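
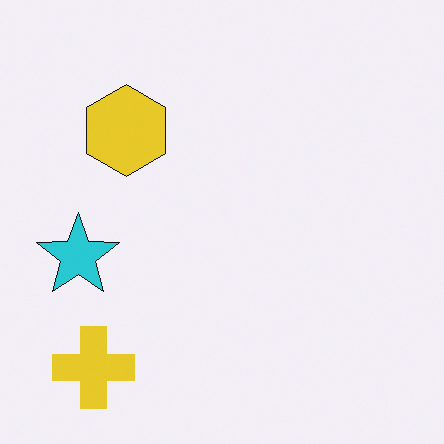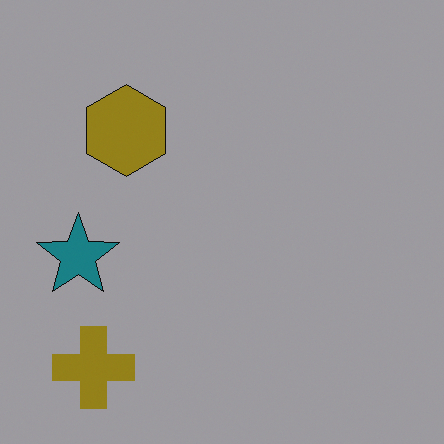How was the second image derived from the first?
The image was substantially darkened.

Every pixel — background and shapes alike — is uniformly darkened.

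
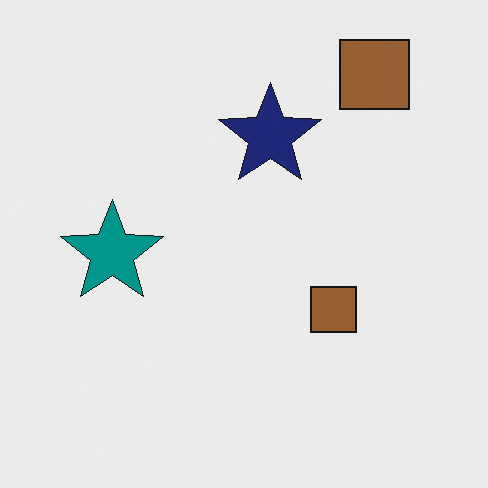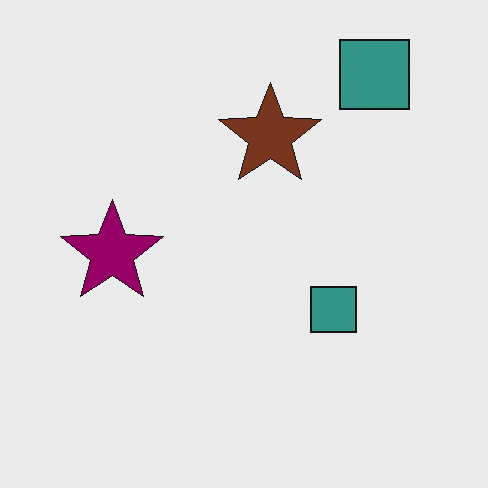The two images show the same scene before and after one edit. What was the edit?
This is the original image hue-shifted through roughly a third of the color wheel.

Every shape's color has rotated by the same amount around the hue wheel — a uniform hue shift.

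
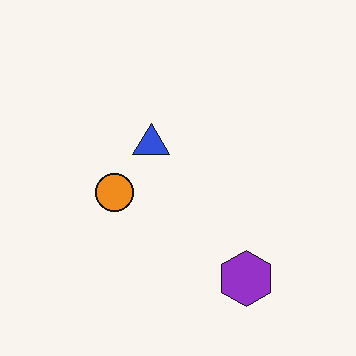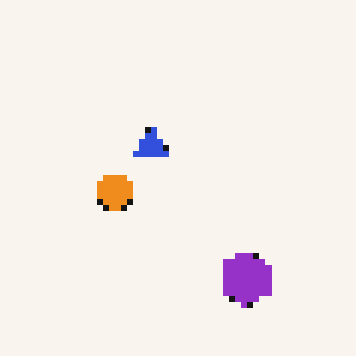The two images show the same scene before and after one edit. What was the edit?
The second image is the first pixelated into visible square blocks.

Shapes are reduced to large square blocks; fine edges and outlines are lost — a downscale-then-upscale (mosaic) effect.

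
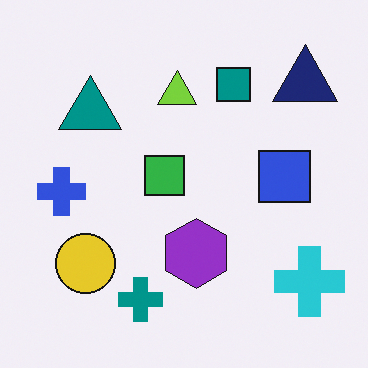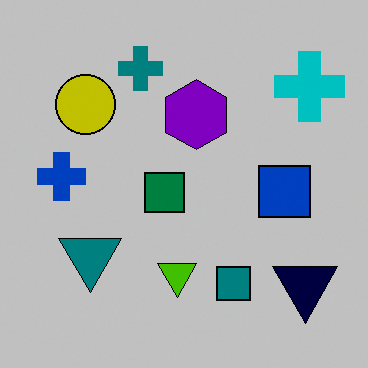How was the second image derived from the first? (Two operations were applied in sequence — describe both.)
The second image is the first heavily posterized to just a handful of flat colors, then flipped vertically (top ↔ bottom).

Each flat color has snapped to a coarser quantized level — most visibly, the near-white background has dropped to a flat grey. The teal cross is in the bottom of the first image and the top of the second — shapes on opposite sides of the horizontal midline have swapped in a mirror flip.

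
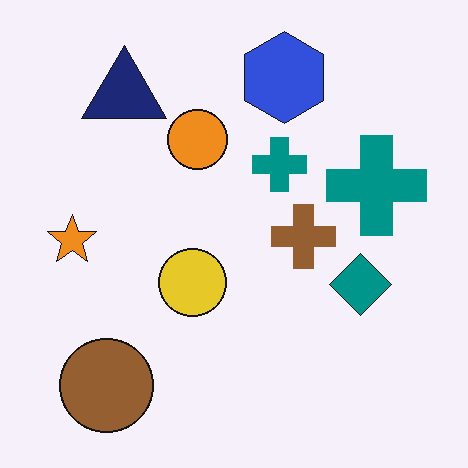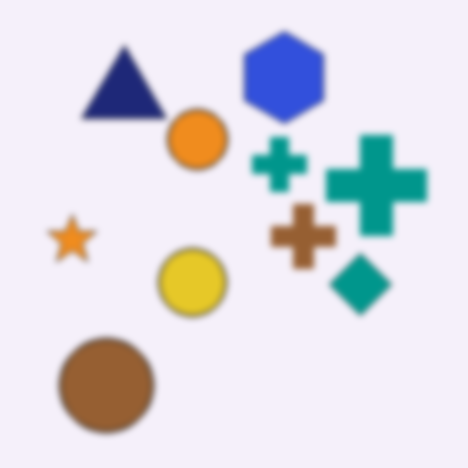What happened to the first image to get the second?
The image was noticeably gaussian-blurred.

Shape edges and outlines are uniformly softened across the whole image.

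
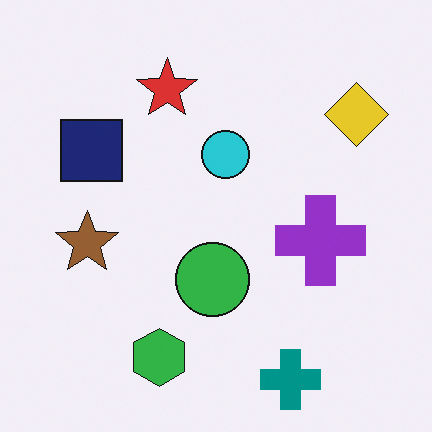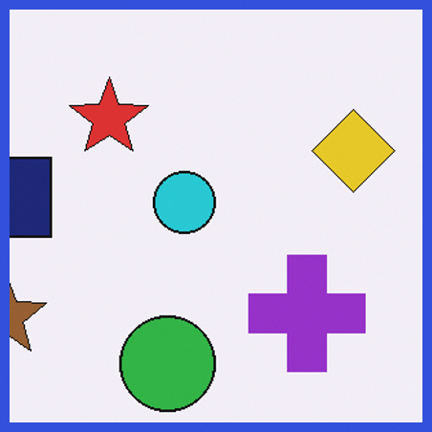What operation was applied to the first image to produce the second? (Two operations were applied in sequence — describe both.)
It was cropped to a modestly smaller region and rescaled, then framed with a blue border.

The visible shapes are larger and the field of view is narrower; shapes near the original edges may be partly or wholly outside the frame — a crop-and-rescale. A solid blue frame runs around the edge of the second image, with the content slightly shrunk inside it.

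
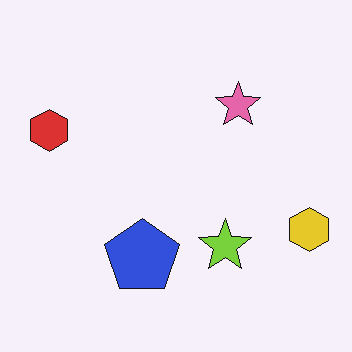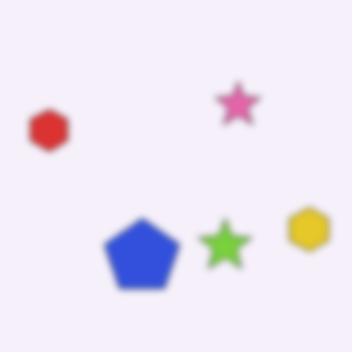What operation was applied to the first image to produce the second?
This is the original image moderately blurred.

Shape edges and outlines are uniformly softened across the whole image.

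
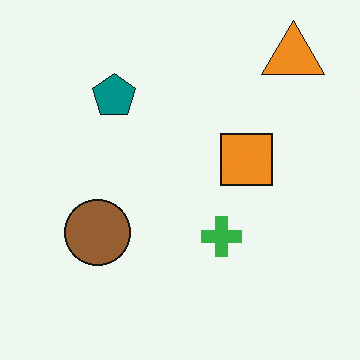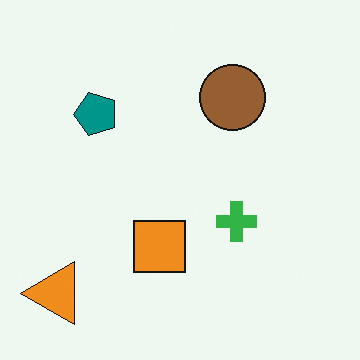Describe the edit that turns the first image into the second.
Transposed (reflected across the top-left ↔ bottom-right diagonal).

Shapes have swapped their row and column positions — what was in the top-right is now in the bottom-left — a diagonal reflection.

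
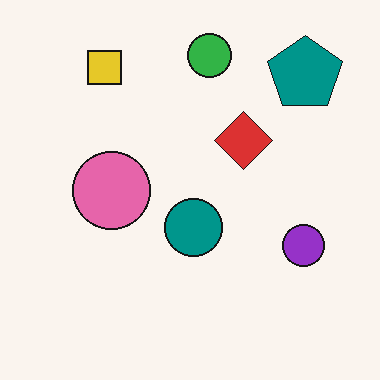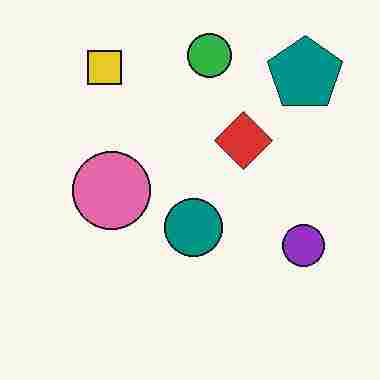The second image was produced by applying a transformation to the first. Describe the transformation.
The image was heavily JPEG-compressed with obvious blocking artifacts.

Blocky 8×8 compression artifacts appear around shape edges and the flat background shows ringing — characteristic JPEG degradation.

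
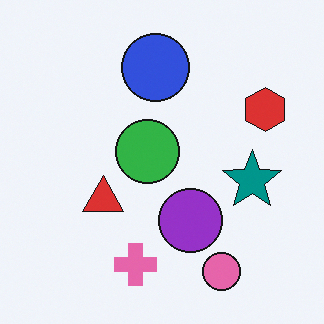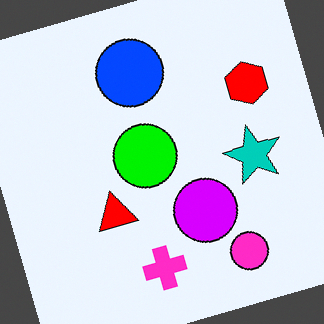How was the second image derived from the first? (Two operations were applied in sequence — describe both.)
The transformation is: heavily oversaturated, then rotated counter-clockwise by a clearly visible amount.

All colors are more vivid — a global saturation change. Every shape is tilted by the same angle and the image corners show triangular fill wedges — a whole-image rotation by a non-right angle.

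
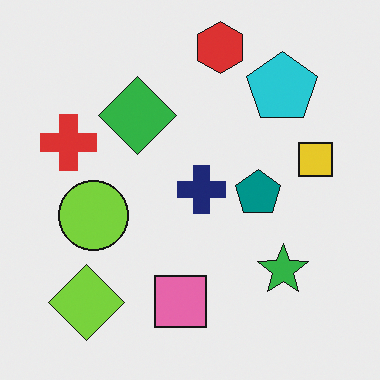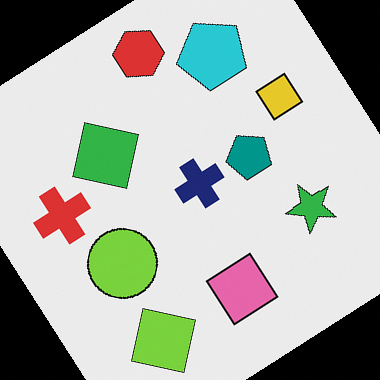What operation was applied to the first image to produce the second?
The image was rotated counter-clockwise by a large amount — several tens of degrees.

Every shape is tilted by the same angle and the image corners show triangular fill wedges — a whole-image rotation by a non-right angle.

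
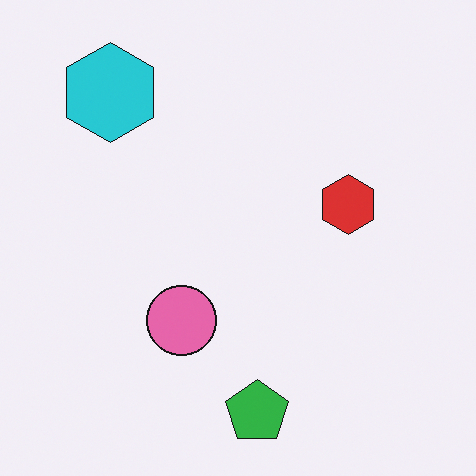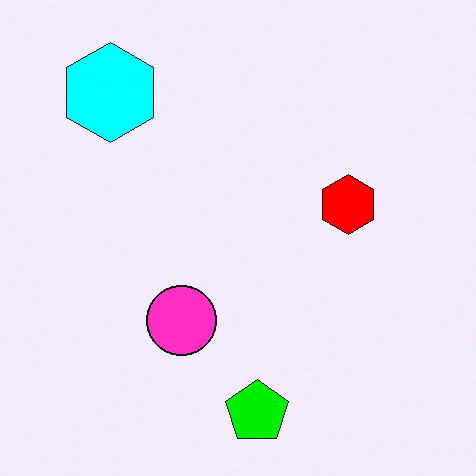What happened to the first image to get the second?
This is the original image heavily oversaturated.

All colors are more vivid — a global saturation change.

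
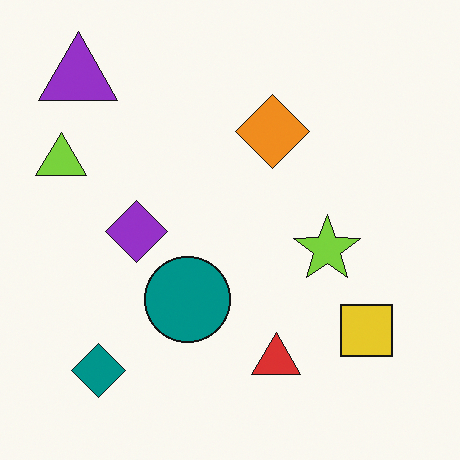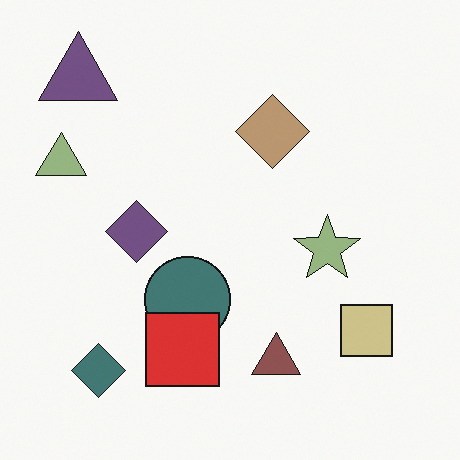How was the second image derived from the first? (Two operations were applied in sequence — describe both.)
This is the original image made much more muted (saturation change), then overlaid with an additional red square.

All colors are more muted and greyish — a global saturation change. A red square appears in the second image that is absent from the first.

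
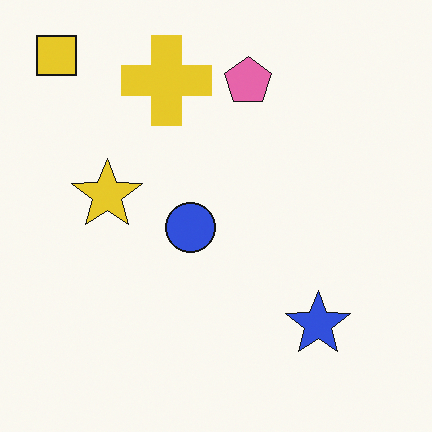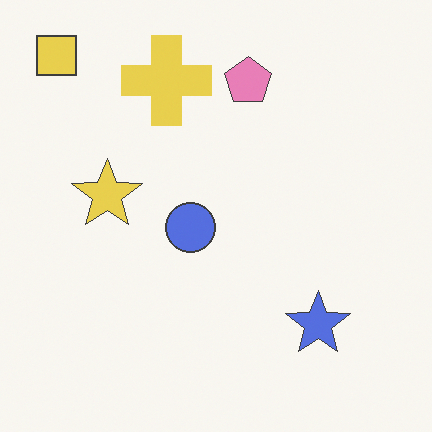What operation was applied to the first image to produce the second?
This is the original image given slightly reduced contrast.

Tones are pushed toward mid-grey across the whole image — a global contrast change.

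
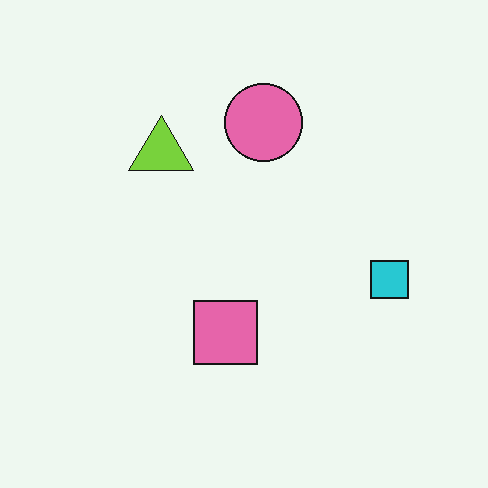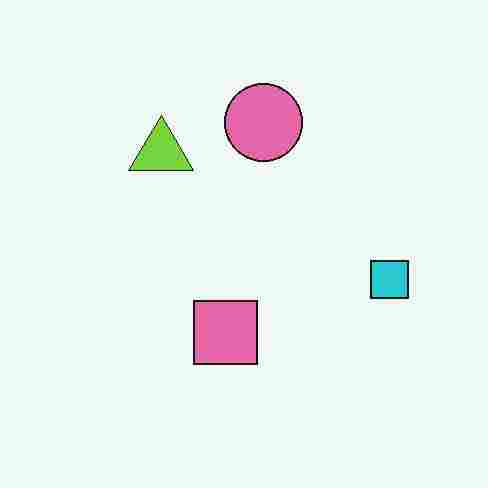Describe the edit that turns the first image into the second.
The image was heavily JPEG-compressed with obvious blocking artifacts.

Blocky 8×8 compression artifacts appear around shape edges and the flat background shows ringing — characteristic JPEG degradation.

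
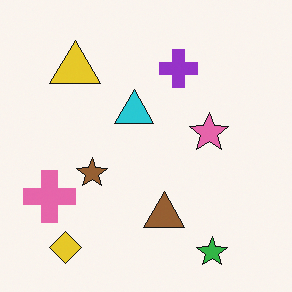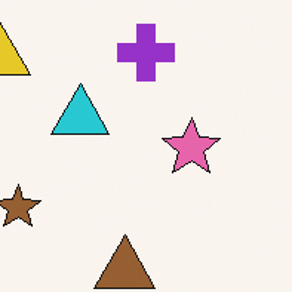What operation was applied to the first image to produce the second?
The image was cropped slightly and scaled back up.

The visible shapes are larger and the field of view is narrower; shapes near the original edges may be partly or wholly outside the frame — a crop-and-rescale.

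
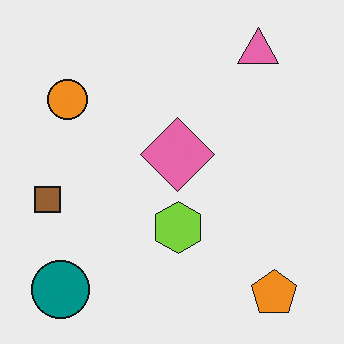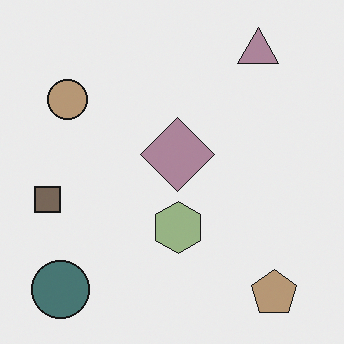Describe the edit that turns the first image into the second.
Heavily desaturated.

All colors are more muted and greyish — a global saturation change.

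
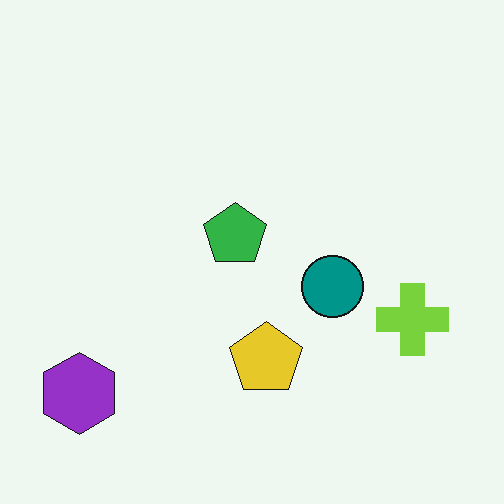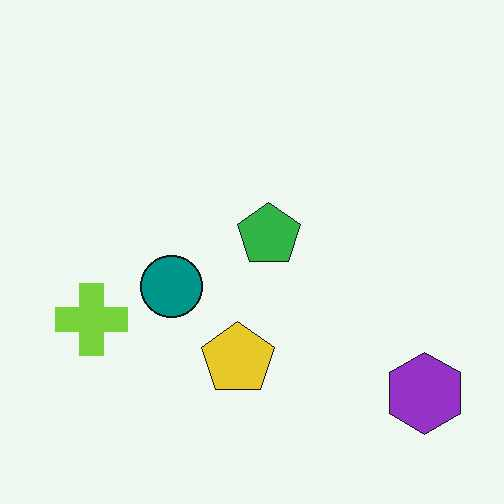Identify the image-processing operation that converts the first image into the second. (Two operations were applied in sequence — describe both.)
This is the original image flipped horizontally (left ↔ right), then given moderate JPEG compression.

The purple hexagon is in the bottom-left of the first image and the bottom-right of the second — shapes on opposite sides of the vertical midline have swapped in a mirror flip. Blocky 8×8 compression artifacts appear around shape edges and the flat background shows ringing — characteristic JPEG degradation.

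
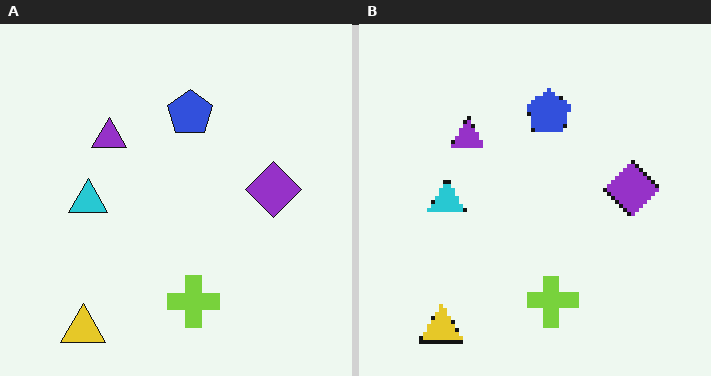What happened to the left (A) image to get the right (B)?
Lightly pixelated (a mild mosaic effect).

Shapes are reduced to large square blocks; fine edges and outlines are lost — a downscale-then-upscale (mosaic) effect.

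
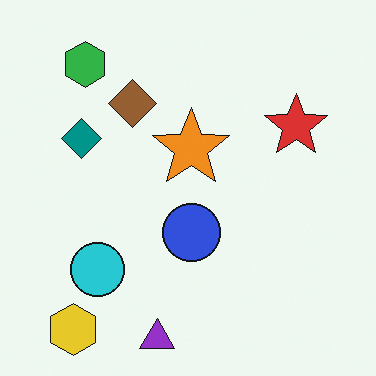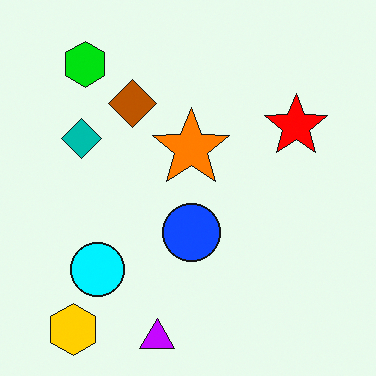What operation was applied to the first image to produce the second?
Heavily oversaturated.

All colors are more vivid — a global saturation change.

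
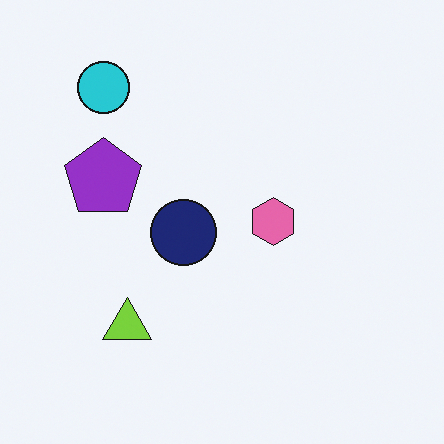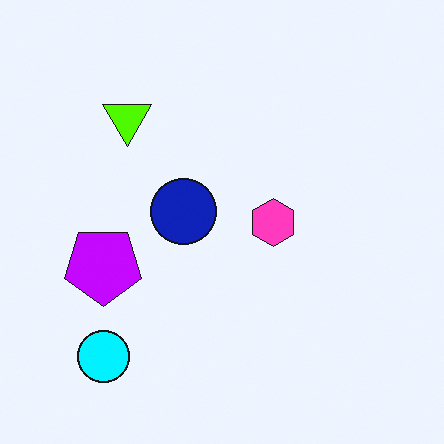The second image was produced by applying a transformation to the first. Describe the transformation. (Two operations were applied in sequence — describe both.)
It was heavily oversaturated, then flipped vertically (top ↔ bottom).

All colors are more vivid — a global saturation change. The cyan circle is in the top-left of the first image and the bottom-left of the second — shapes on opposite sides of the horizontal midline have swapped in a mirror flip.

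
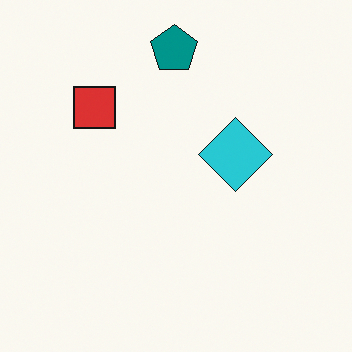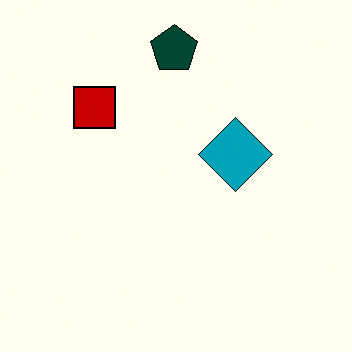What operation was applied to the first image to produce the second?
It was given much higher contrast.

Tones are pushed away from mid-grey across the whole image — a global contrast change.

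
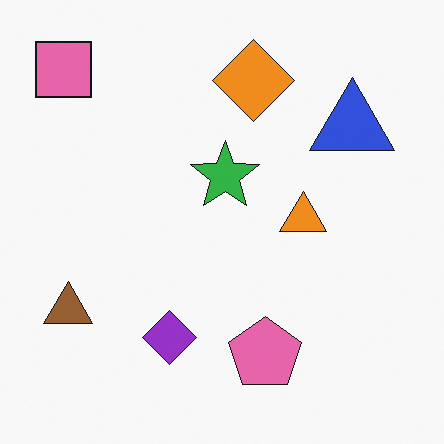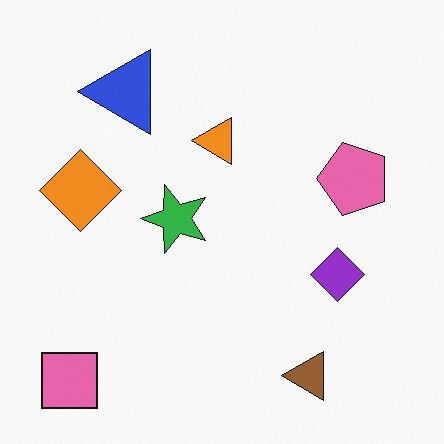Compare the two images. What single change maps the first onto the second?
The transformation is: rotated 90° counter-clockwise.

The pink square sits in the top-left of the first image and the bottom-left of the second — consistent with a whole-image 90° counter-clockwise rotation.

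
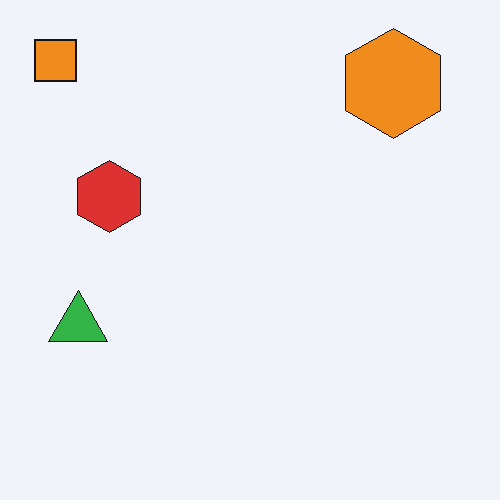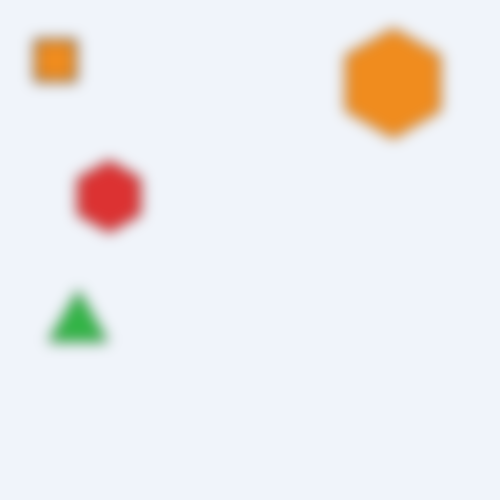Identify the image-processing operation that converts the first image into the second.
Strongly gaussian-blurred.

Shape edges and outlines are uniformly softened across the whole image.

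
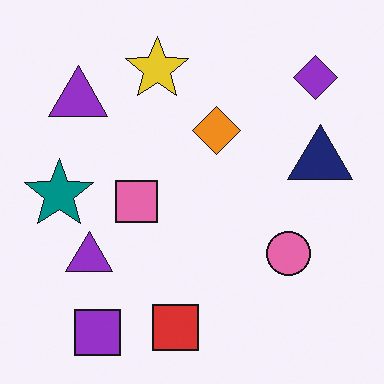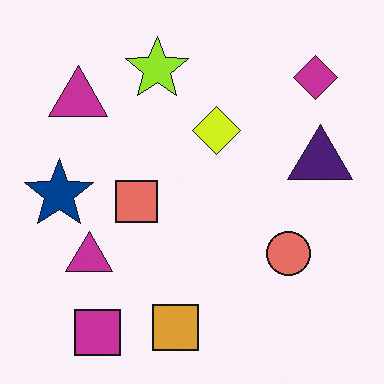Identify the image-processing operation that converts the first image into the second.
It was hue-shifted slightly.

Every shape's color has rotated by the same amount around the hue wheel — a uniform hue shift.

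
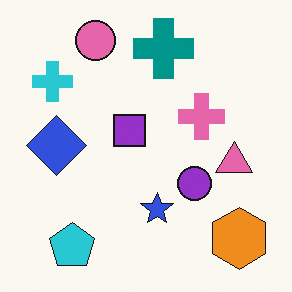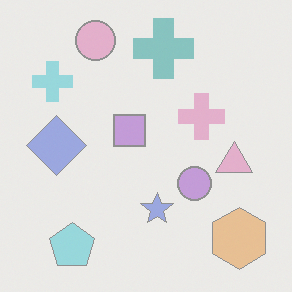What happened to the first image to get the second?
The second image is the first washed out (contrast reduced).

Tones are pushed toward mid-grey across the whole image — a global contrast change.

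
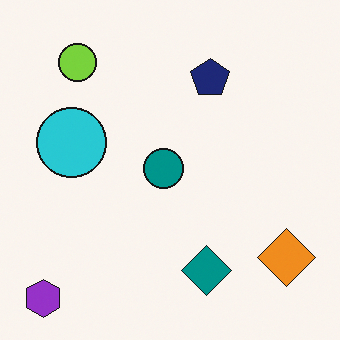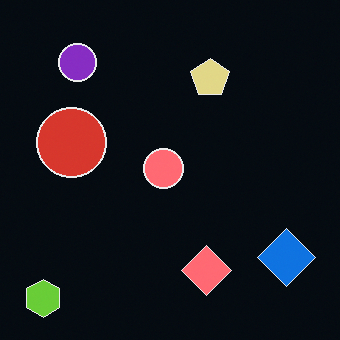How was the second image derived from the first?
This is the original image color-inverted (negative).

The light background has become dark and every shape's color is its complement — a photographic negative.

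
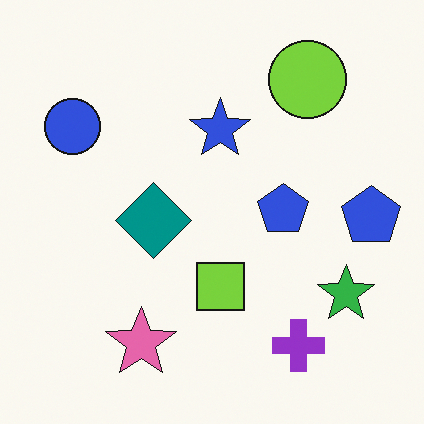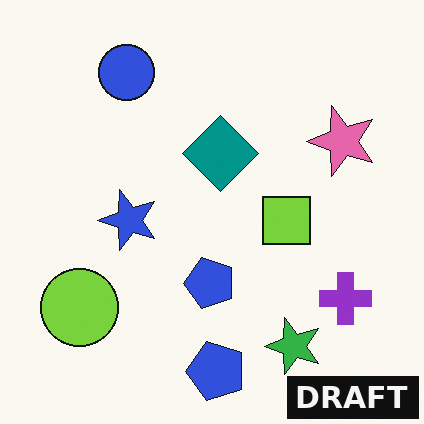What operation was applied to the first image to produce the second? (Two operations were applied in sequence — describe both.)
The transformation is: transposed (reflected across the top-left ↔ bottom-right diagonal), then watermarked with the text "DRAFT" in the lower-right corner.

Shapes have swapped their row and column positions — what was in the top-right is now in the bottom-left — a diagonal reflection. A dark label reading "DRAFT" appears in the lower-right corner.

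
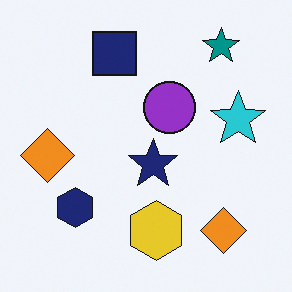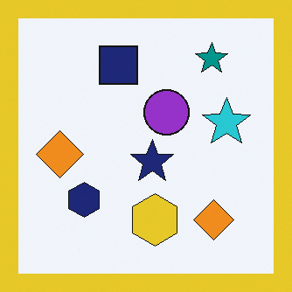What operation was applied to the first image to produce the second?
The transformation is: framed with a yellow border.

A solid yellow frame runs around the edge of the second image, with the content slightly shrunk inside it.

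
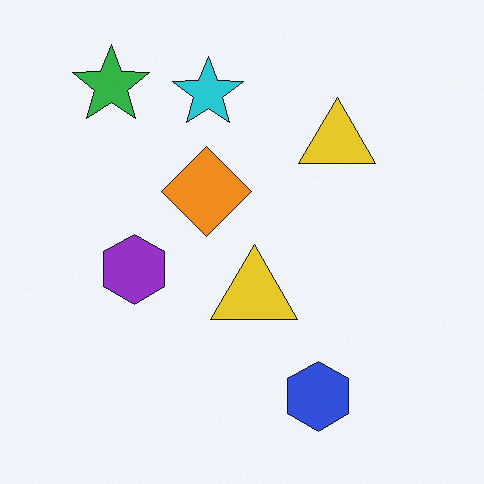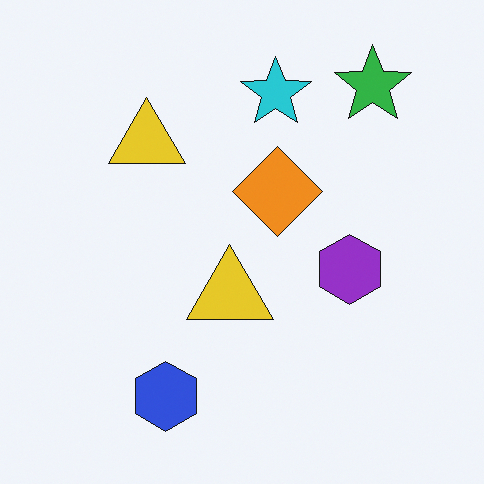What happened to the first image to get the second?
This is the original image flipped horizontally (left ↔ right).

The green star is in the top-left of the first image and the top-right of the second — shapes on opposite sides of the vertical midline have swapped in a mirror flip.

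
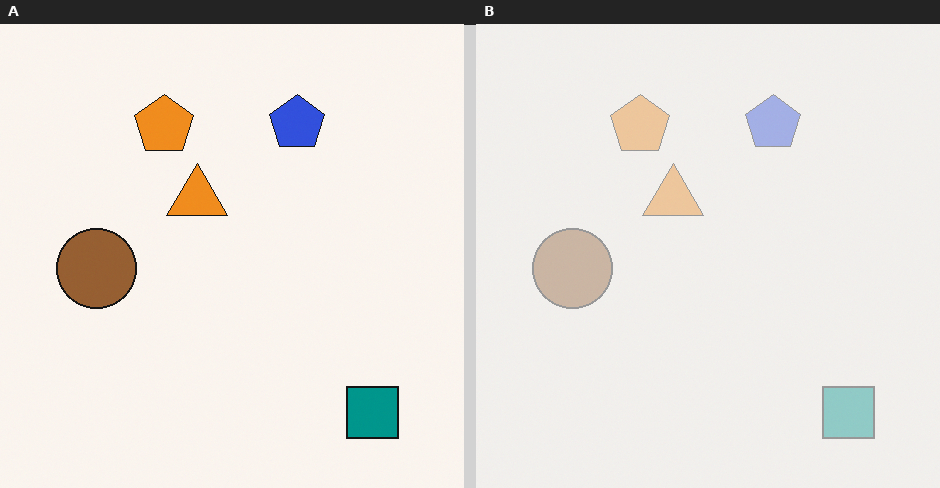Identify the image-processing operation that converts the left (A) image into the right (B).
The transformation is: washed out (contrast reduced).

Tones are pushed toward mid-grey across the whole image — a global contrast change.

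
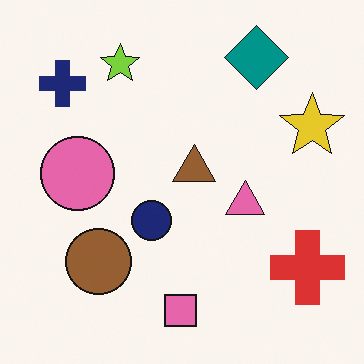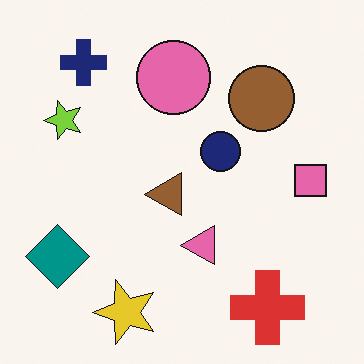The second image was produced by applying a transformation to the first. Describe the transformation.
The image was transposed (reflected across the top-left ↔ bottom-right diagonal).

Shapes have swapped their row and column positions — what was in the top-right is now in the bottom-left — a diagonal reflection.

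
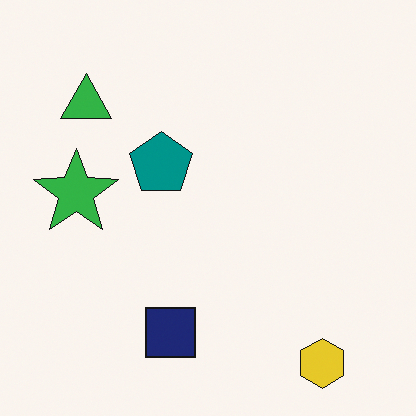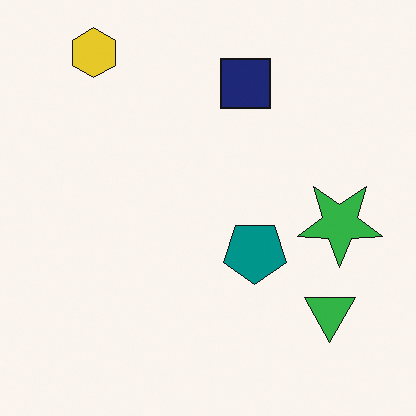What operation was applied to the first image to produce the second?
The image was rotated 180°.

The yellow hexagon sits in the bottom-right of the first image and the top-left of the second — consistent with a whole-image 180° rotation.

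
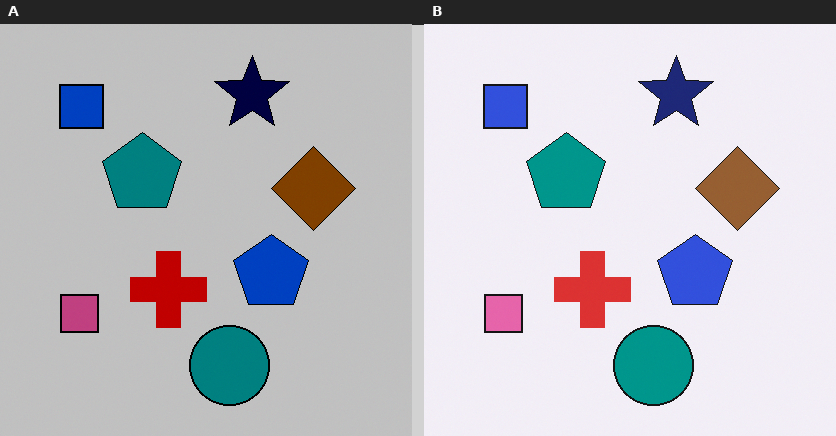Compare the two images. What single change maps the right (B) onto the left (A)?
This is the original image aggressively posterized.

Each flat color has snapped to a coarser quantized level — most visibly, the near-white background has dropped to a flat grey.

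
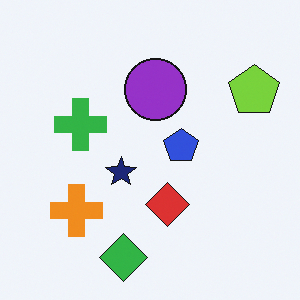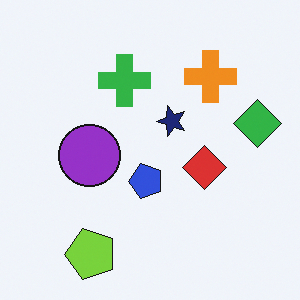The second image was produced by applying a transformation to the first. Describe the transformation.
The transformation is: transposed (reflected across the top-left ↔ bottom-right diagonal).

Shapes have swapped their row and column positions — what was in the top-right is now in the bottom-left — a diagonal reflection.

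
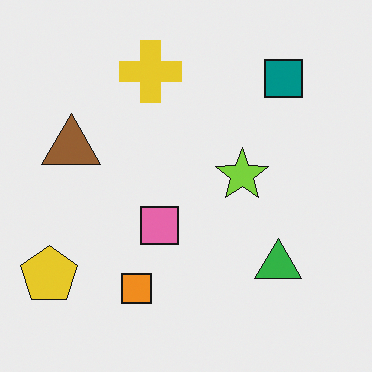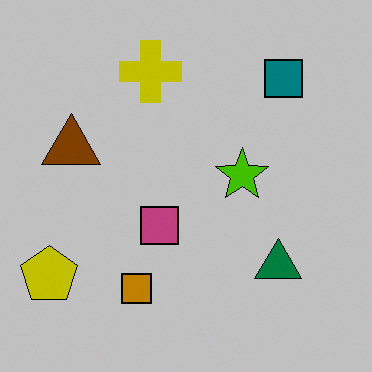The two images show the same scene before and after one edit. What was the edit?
The second image is the first aggressively posterized.

Each flat color has snapped to a coarser quantized level — most visibly, the near-white background has dropped to a flat grey.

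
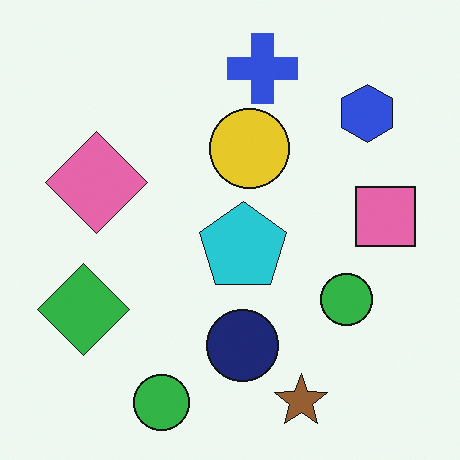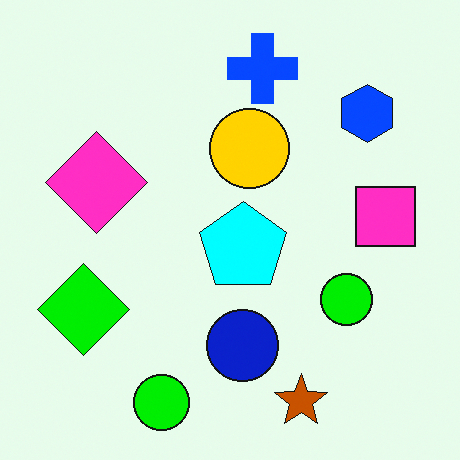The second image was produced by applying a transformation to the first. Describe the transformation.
The transformation is: heavily oversaturated.

All colors are more vivid — a global saturation change.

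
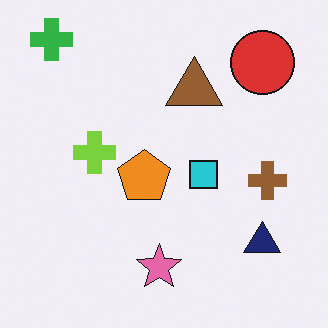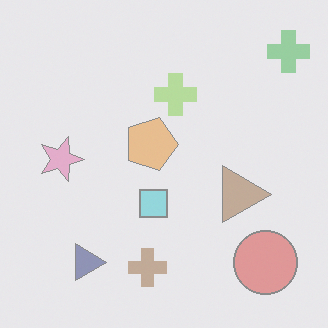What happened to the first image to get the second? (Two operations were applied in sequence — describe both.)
It was given much lower contrast, then rotated 90° clockwise.

Tones are pushed toward mid-grey across the whole image — a global contrast change. The green cross sits in the top-left of the first image and the top-right of the second — consistent with a whole-image 90° clockwise rotation.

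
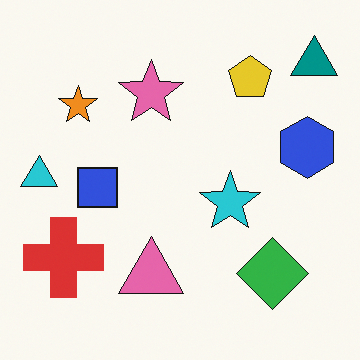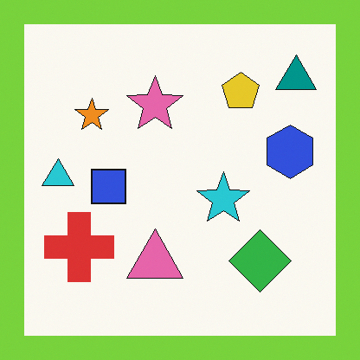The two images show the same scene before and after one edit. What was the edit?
Framed with a lime border.

A solid lime frame runs around the edge of the second image, with the content slightly shrunk inside it.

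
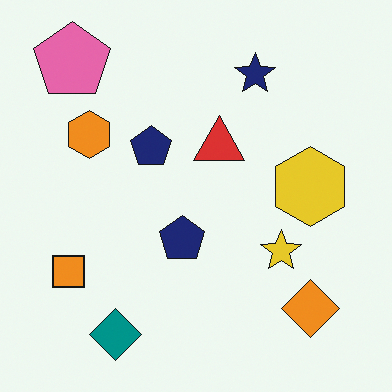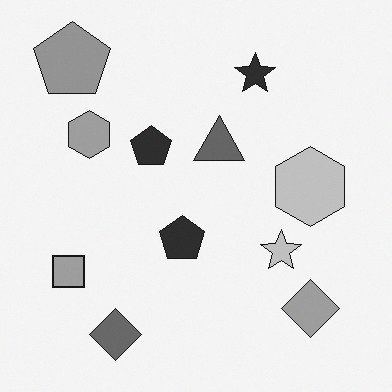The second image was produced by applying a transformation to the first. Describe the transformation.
The second image is the first converted to grayscale.

All color is removed — every shape is now a shade of grey.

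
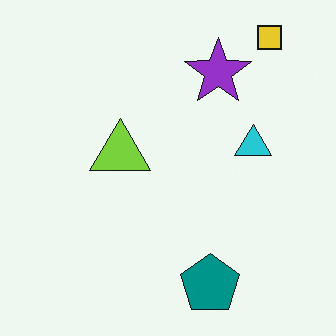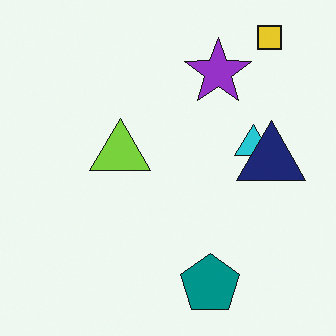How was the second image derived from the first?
It was overlaid with an additional navy triangle.

A navy triangle appears in the second image that is absent from the first.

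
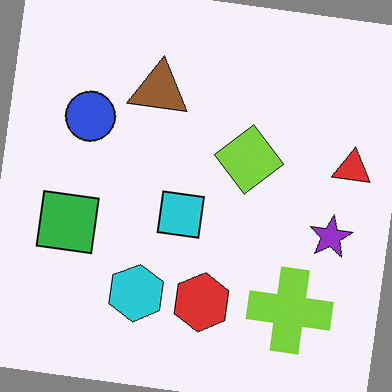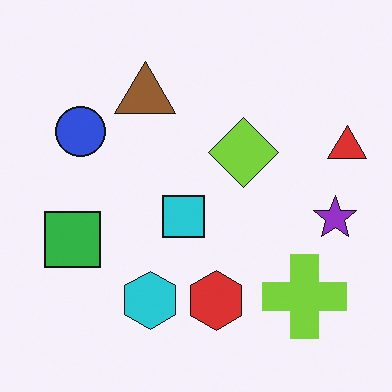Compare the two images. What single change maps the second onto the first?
This is the original image rotated clockwise by a small amount.

Every shape is tilted by the same angle and the image corners show triangular fill wedges — a whole-image rotation by a non-right angle.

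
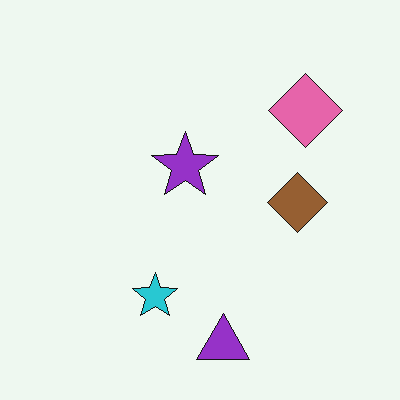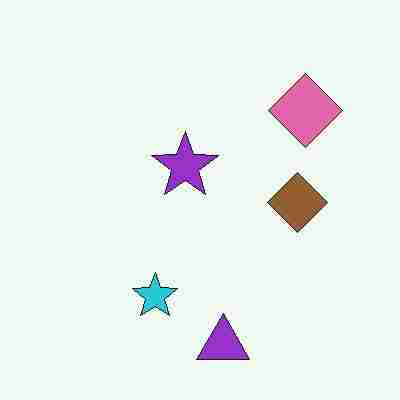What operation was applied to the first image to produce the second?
The image was degraded with heavy JPEG compression.

Blocky 8×8 compression artifacts appear around shape edges and the flat background shows ringing — characteristic JPEG degradation.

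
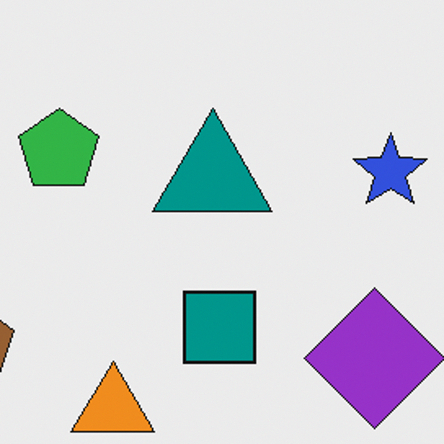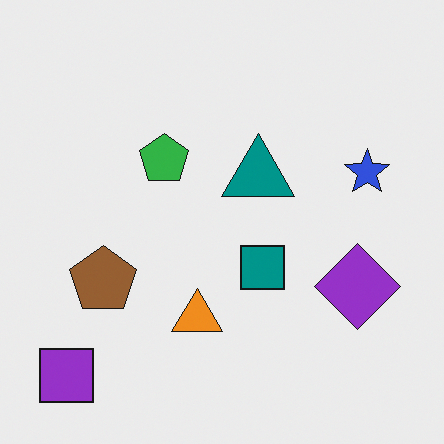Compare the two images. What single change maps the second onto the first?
It was cropped tightly and scaled back up.

The visible shapes are larger and the field of view is narrower; shapes near the original edges may be partly or wholly outside the frame — a crop-and-rescale.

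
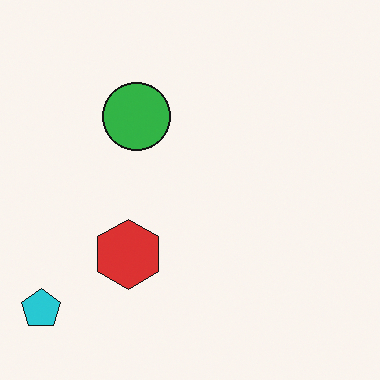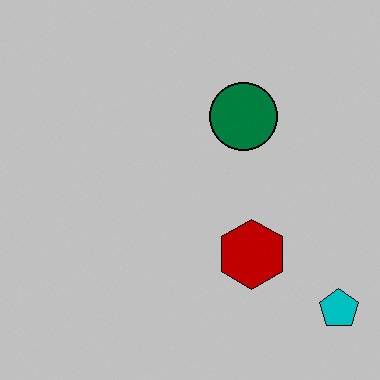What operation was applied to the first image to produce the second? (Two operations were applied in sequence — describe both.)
It was flipped horizontally (left ↔ right), then heavily posterized to just a handful of flat colors.

The cyan pentagon is in the bottom-left of the first image and the bottom-right of the second — shapes on opposite sides of the vertical midline have swapped in a mirror flip. Each flat color has snapped to a coarser quantized level — most visibly, the near-white background has dropped to a flat grey.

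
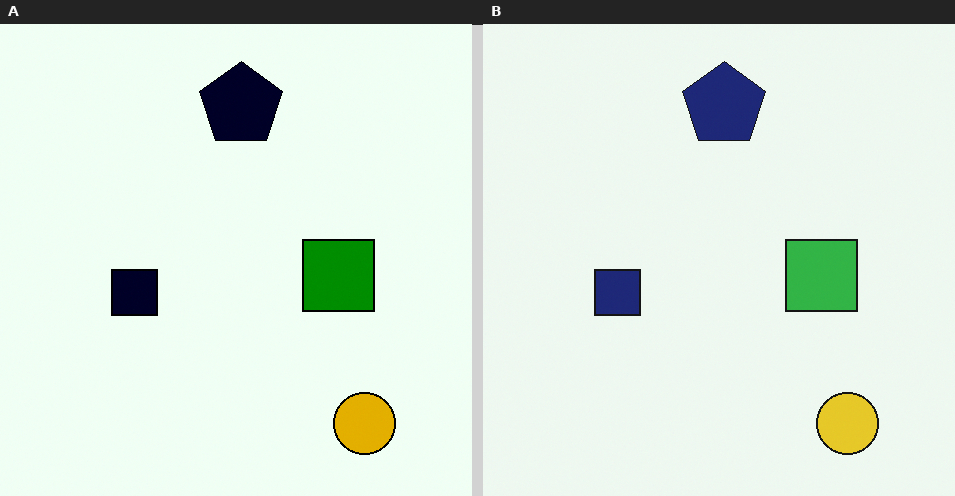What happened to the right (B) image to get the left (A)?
This is the original image given much higher contrast.

Tones are pushed away from mid-grey across the whole image — a global contrast change.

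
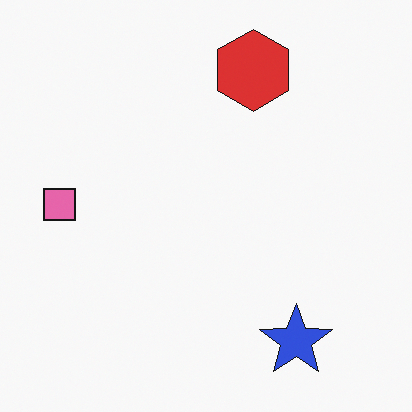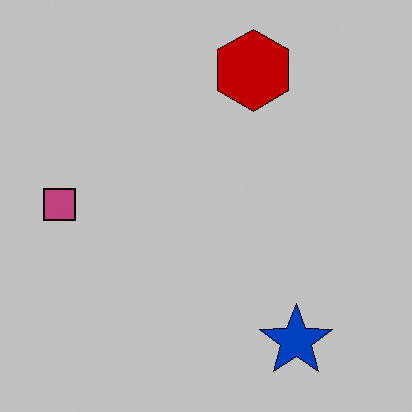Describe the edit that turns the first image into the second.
The second image is the first heavily posterized to just a handful of flat colors.

Each flat color has snapped to a coarser quantized level — most visibly, the near-white background has dropped to a flat grey.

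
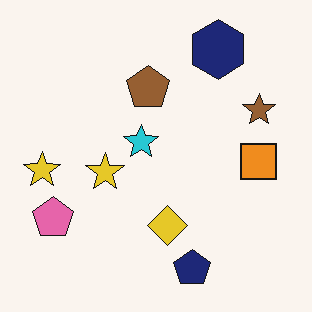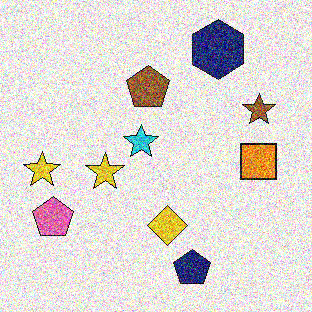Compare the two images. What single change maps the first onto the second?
The image was degraded with heavy additive noise.

Random speckle covers the whole image, including the flat background.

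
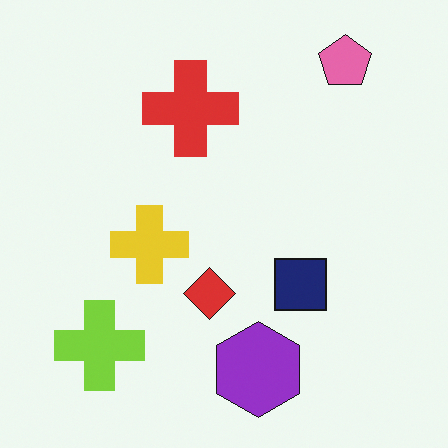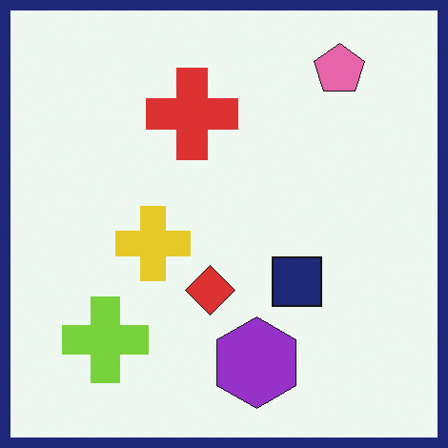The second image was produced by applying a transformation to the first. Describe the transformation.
This is the original image framed with a navy border.

A solid navy frame runs around the edge of the second image, with the content slightly shrunk inside it.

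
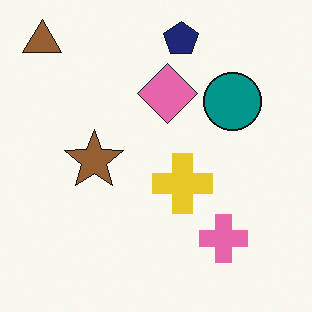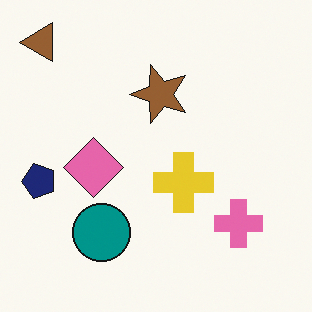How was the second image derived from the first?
This is the original image transposed (reflected across the top-left ↔ bottom-right diagonal).

Shapes have swapped their row and column positions — what was in the top-right is now in the bottom-left — a diagonal reflection.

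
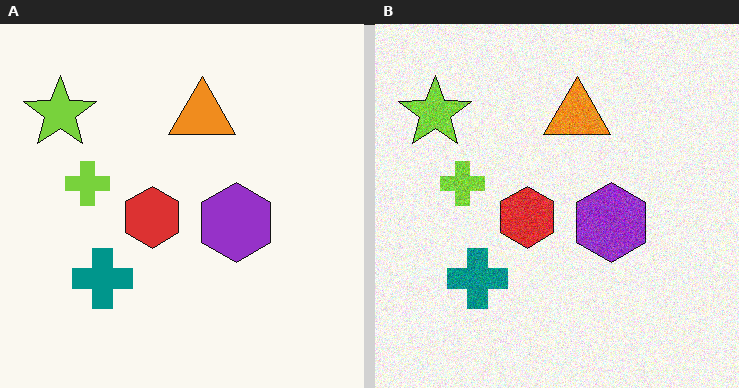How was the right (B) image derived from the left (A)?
It was degraded with visible gaussian noise.

Random speckle covers the whole image, including the flat background.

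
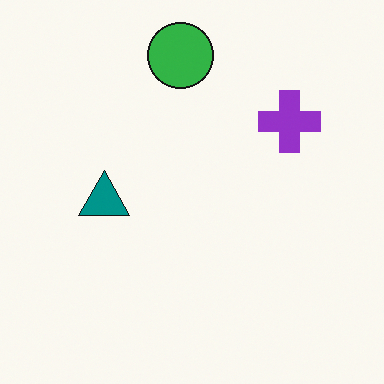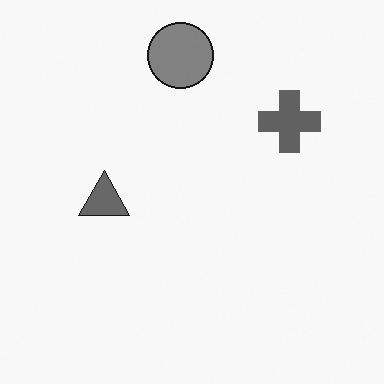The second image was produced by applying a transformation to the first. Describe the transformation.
This is the original image converted to grayscale.

All color is removed — every shape is now a shade of grey.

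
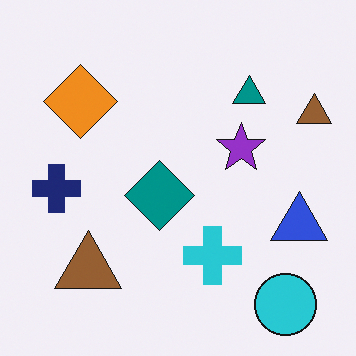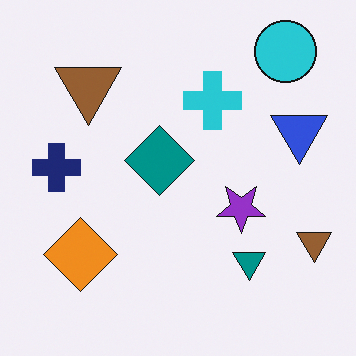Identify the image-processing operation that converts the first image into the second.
Flipped vertically (top ↔ bottom).

The cyan circle is in the bottom-right of the first image and the top-right of the second — shapes on opposite sides of the horizontal midline have swapped in a mirror flip.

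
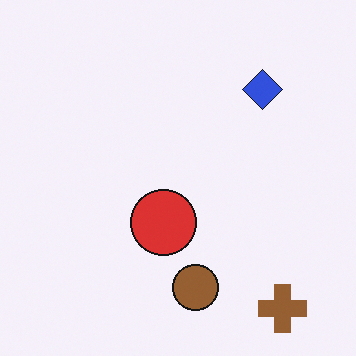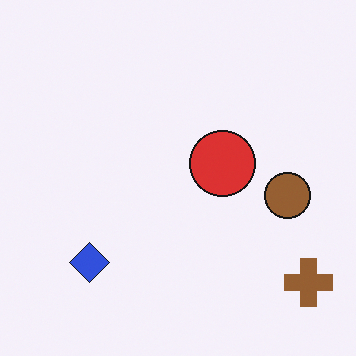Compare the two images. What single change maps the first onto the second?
The image was transposed (reflected across the top-left ↔ bottom-right diagonal).

Shapes have swapped their row and column positions — what was in the top-right is now in the bottom-left — a diagonal reflection.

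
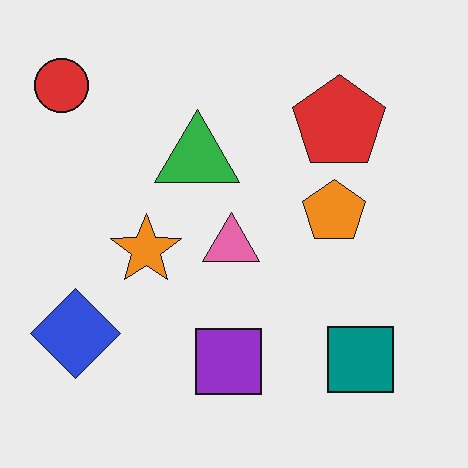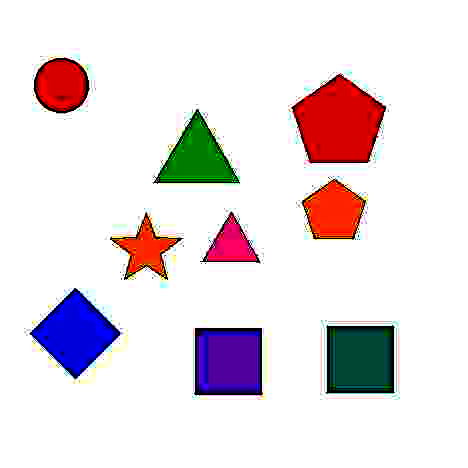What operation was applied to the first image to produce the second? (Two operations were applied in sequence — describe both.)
It was heavily JPEG-compressed with obvious blocking artifacts, then boosted in contrast.

Blocky 8×8 compression artifacts appear around shape edges and the flat background shows ringing — characteristic JPEG degradation. Tones are pushed away from mid-grey across the whole image — a global contrast change.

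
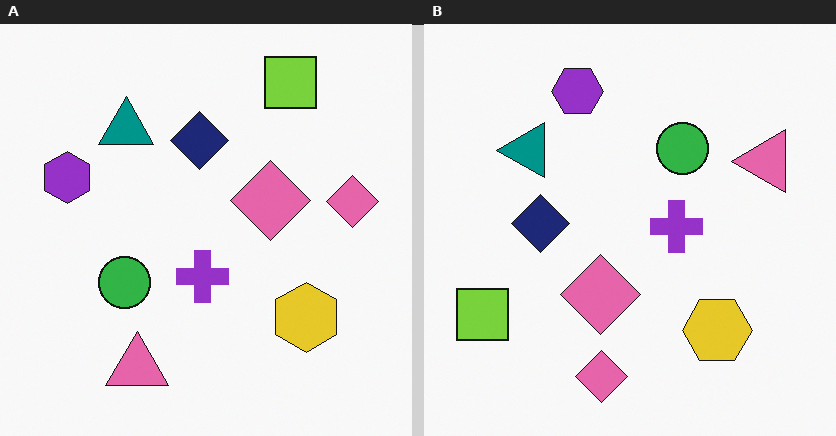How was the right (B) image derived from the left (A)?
It was transposed (reflected across the top-left ↔ bottom-right diagonal).

Shapes have swapped their row and column positions — what was in the top-right is now in the bottom-left — a diagonal reflection.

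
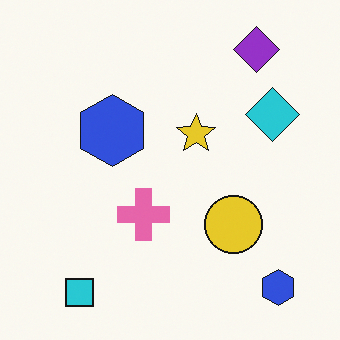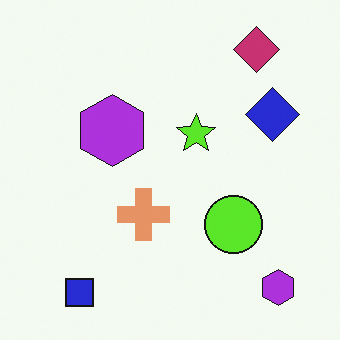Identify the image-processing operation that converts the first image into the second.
The second image is the first hue-shifted by a small amount.

Every shape's color has rotated by the same amount around the hue wheel — a uniform hue shift.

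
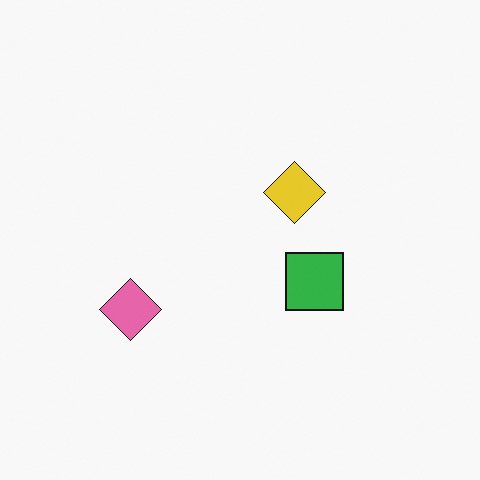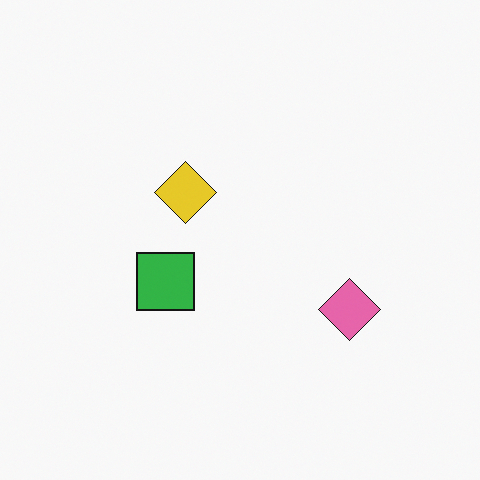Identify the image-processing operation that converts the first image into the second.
Flipped horizontally (left ↔ right).

The pink diamond is in the left of the first image and the right of the second — shapes on opposite sides of the vertical midline have swapped in a mirror flip.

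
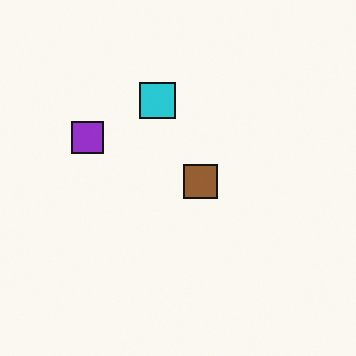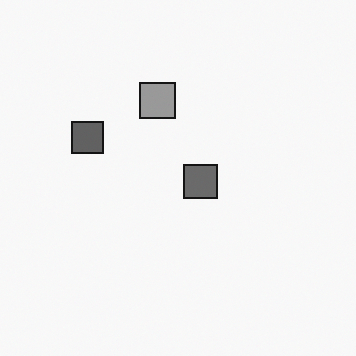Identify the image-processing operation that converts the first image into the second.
This is the original image converted to grayscale.

All color is removed — every shape is now a shade of grey.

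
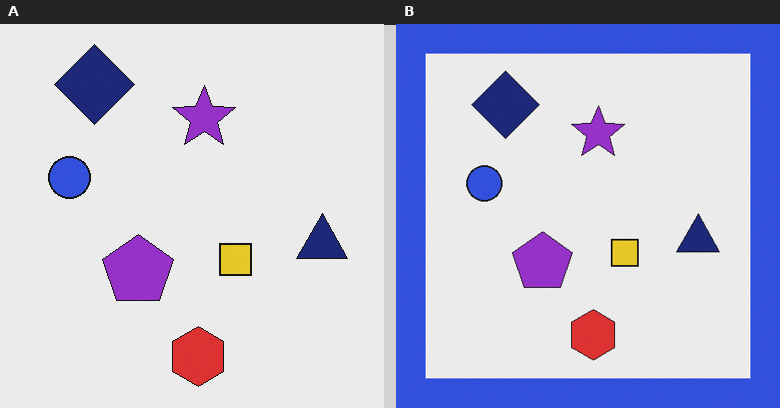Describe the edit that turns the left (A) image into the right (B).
Framed with a blue border.

A solid blue frame runs around the edge of the right (B) image, with the content slightly shrunk inside it.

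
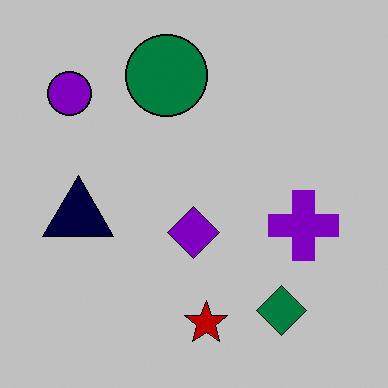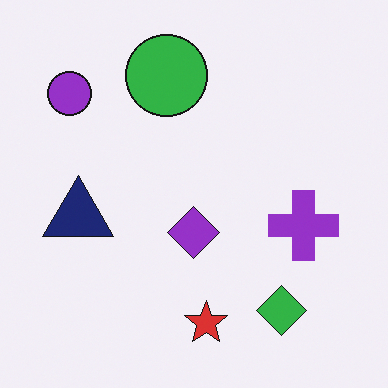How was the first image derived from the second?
Heavily posterized to just a handful of flat colors.

Each flat color has snapped to a coarser quantized level — most visibly, the near-white background has dropped to a flat grey.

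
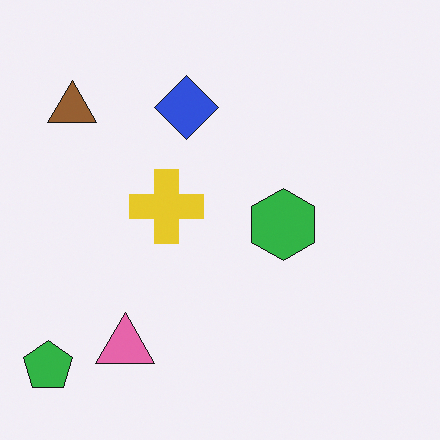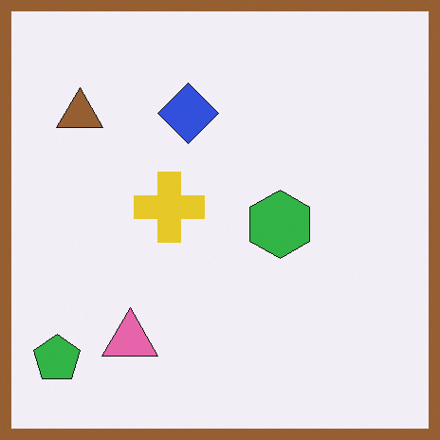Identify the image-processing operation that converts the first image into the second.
The second image is the first framed with a brown border.

A solid brown frame runs around the edge of the second image, with the content slightly shrunk inside it.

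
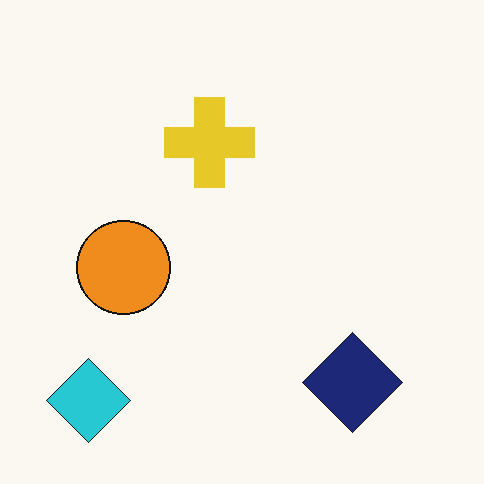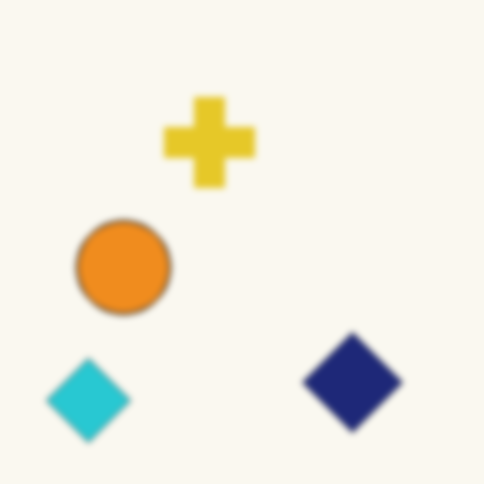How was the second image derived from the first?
It was noticeably gaussian-blurred.

Shape edges and outlines are uniformly softened across the whole image.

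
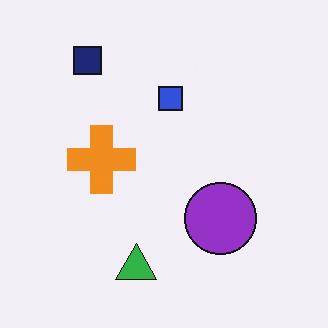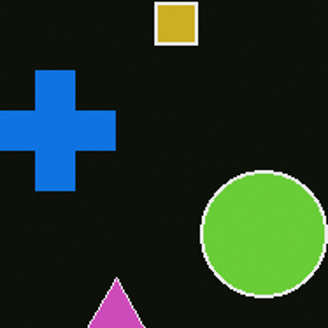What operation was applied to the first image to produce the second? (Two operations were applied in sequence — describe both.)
The second image is the first color-inverted (negative), then cropped to a noticeably smaller region and rescaled.

The light background has become dark and every shape's color is its complement — a photographic negative. The visible shapes are larger and the field of view is narrower; shapes near the original edges may be partly or wholly outside the frame — a crop-and-rescale.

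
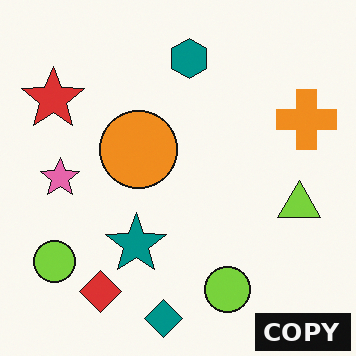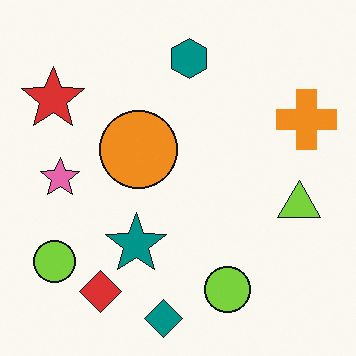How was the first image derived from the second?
The image was watermarked with the text "COPY" in the lower-right corner.

A dark label reading "COPY" appears in the lower-right corner.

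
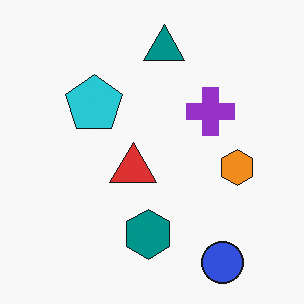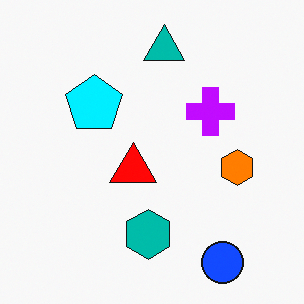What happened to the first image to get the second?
Heavily oversaturated.

All colors are more vivid — a global saturation change.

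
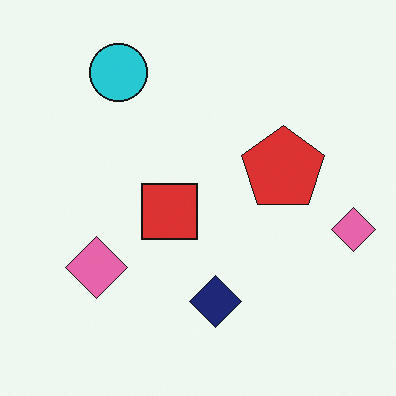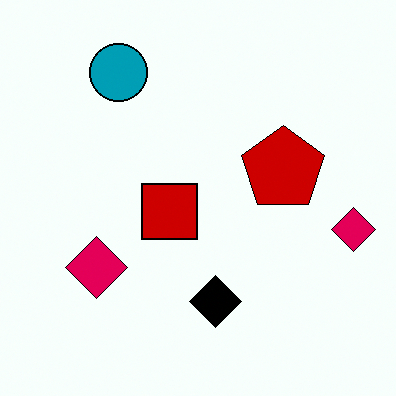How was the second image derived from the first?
The second image is the first boosted in contrast.

Tones are pushed away from mid-grey across the whole image — a global contrast change.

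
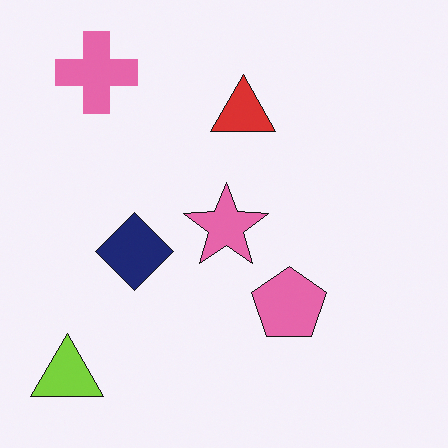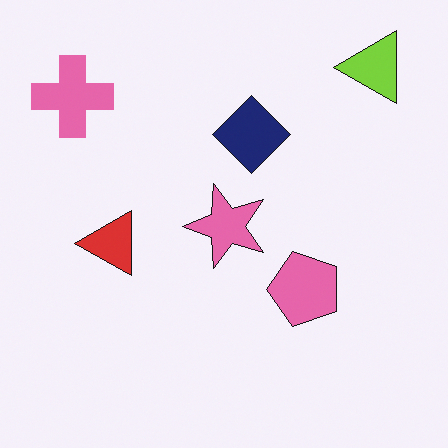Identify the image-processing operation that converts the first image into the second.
The second image is the first transposed (reflected across the top-left ↔ bottom-right diagonal).

Shapes have swapped their row and column positions — what was in the top-right is now in the bottom-left — a diagonal reflection.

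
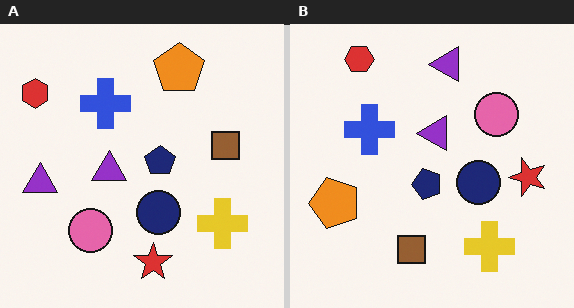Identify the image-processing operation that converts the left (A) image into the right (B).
It was transposed (reflected across the top-left ↔ bottom-right diagonal).

Shapes have swapped their row and column positions — what was in the top-right is now in the bottom-left — a diagonal reflection.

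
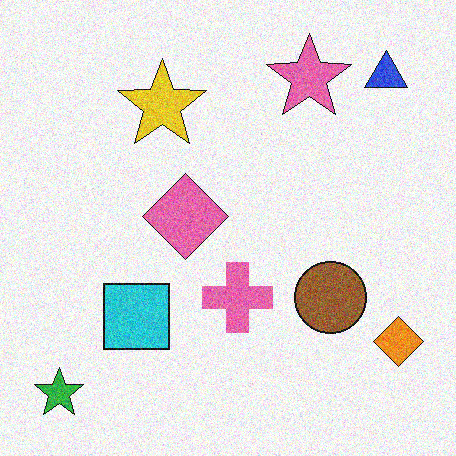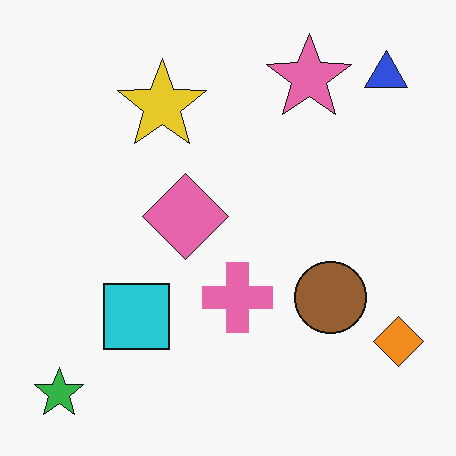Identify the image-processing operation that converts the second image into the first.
The image was degraded with moderate additive noise.

Random speckle covers the whole image, including the flat background.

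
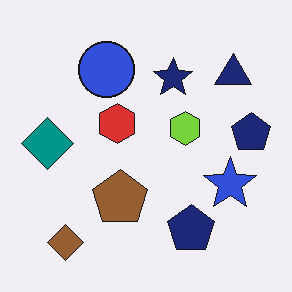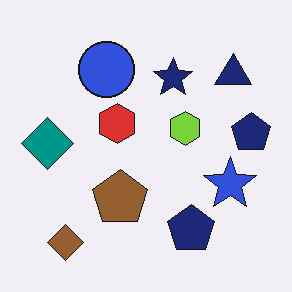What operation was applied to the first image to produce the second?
The image was JPEG-compressed with visible artifacts.

Blocky 8×8 compression artifacts appear around shape edges and the flat background shows ringing — characteristic JPEG degradation.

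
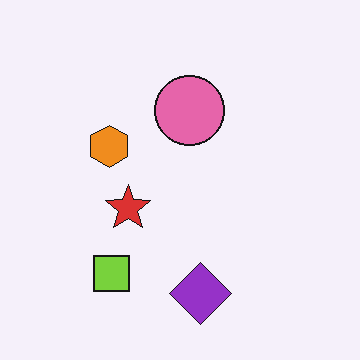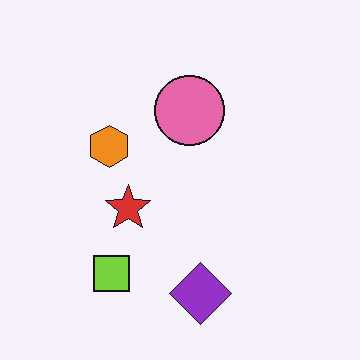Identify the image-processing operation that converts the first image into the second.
This is the original image JPEG-compressed with visible artifacts.

Blocky 8×8 compression artifacts appear around shape edges and the flat background shows ringing — characteristic JPEG degradation.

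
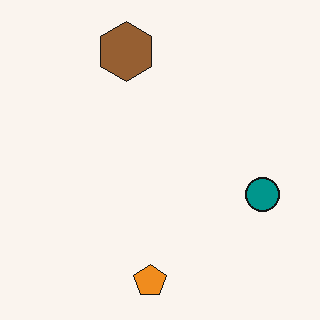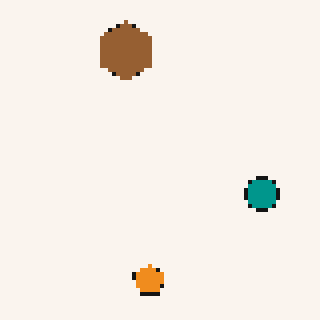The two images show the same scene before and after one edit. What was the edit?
It was lightly pixelated (a mild mosaic effect).

Shapes are reduced to large square blocks; fine edges and outlines are lost — a downscale-then-upscale (mosaic) effect.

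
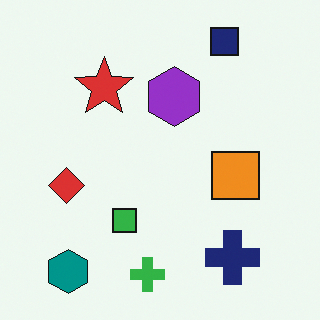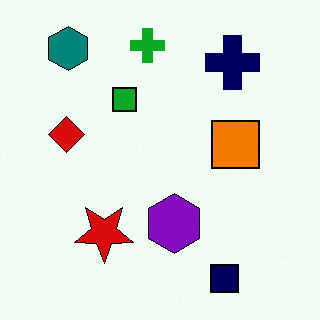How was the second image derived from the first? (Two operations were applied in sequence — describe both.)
The image was given slightly increased contrast, then flipped vertically (top ↔ bottom).

Tones are pushed away from mid-grey across the whole image — a global contrast change. The navy square is in the top-right of the first image and the bottom-right of the second — shapes on opposite sides of the horizontal midline have swapped in a mirror flip.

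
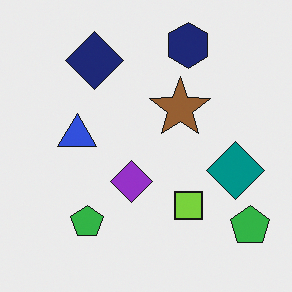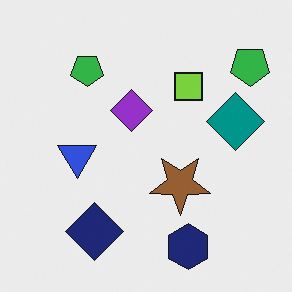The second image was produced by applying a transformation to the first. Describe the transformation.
The transformation is: flipped vertically (top ↔ bottom).

The navy hexagon is in the top of the first image and the bottom of the second — shapes on opposite sides of the horizontal midline have swapped in a mirror flip.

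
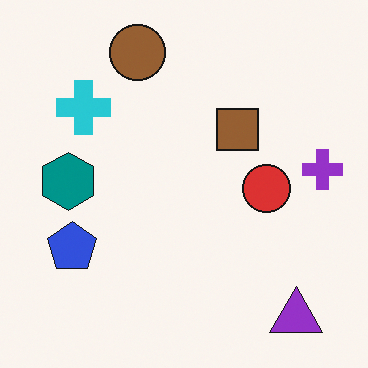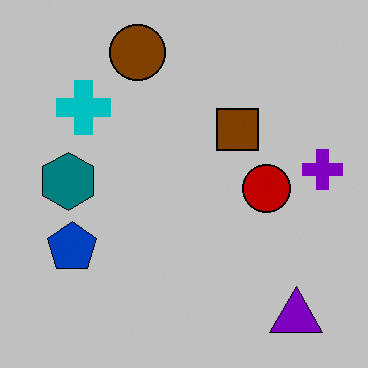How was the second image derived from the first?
It was aggressively posterized.

Each flat color has snapped to a coarser quantized level — most visibly, the near-white background has dropped to a flat grey.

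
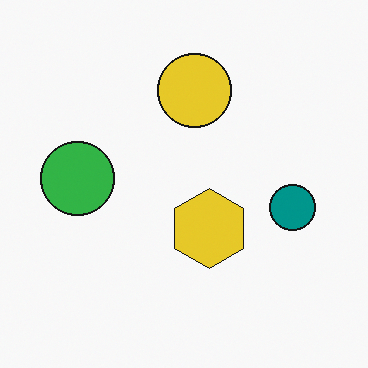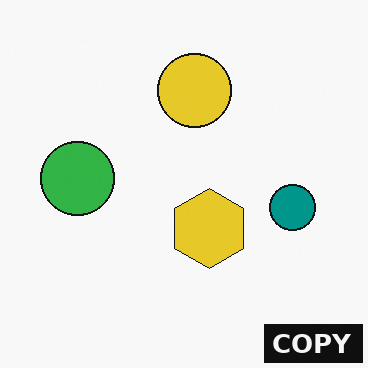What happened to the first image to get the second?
The image was watermarked with the text "COPY" in the lower-right corner.

A dark label reading "COPY" appears in the lower-right corner.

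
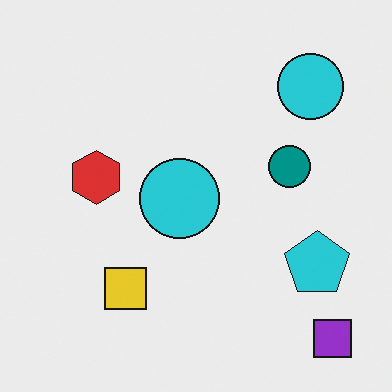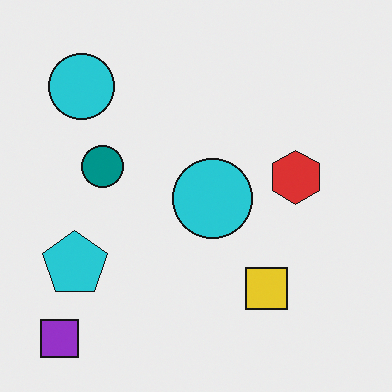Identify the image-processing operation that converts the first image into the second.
The transformation is: flipped horizontally (left ↔ right).

The purple square is in the bottom-right of the first image and the bottom-left of the second — shapes on opposite sides of the vertical midline have swapped in a mirror flip.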